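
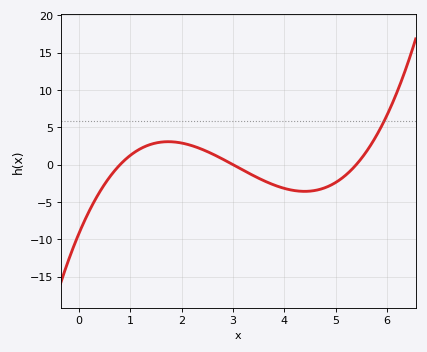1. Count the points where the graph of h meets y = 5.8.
1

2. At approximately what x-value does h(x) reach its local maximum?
1.7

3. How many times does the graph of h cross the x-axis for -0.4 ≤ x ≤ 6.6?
3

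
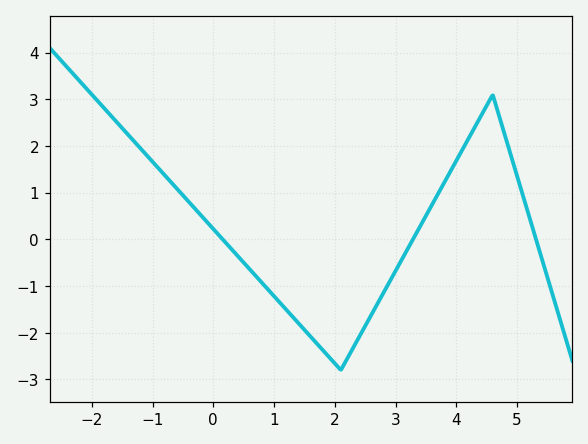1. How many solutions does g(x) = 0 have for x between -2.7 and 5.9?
3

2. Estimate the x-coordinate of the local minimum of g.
2.1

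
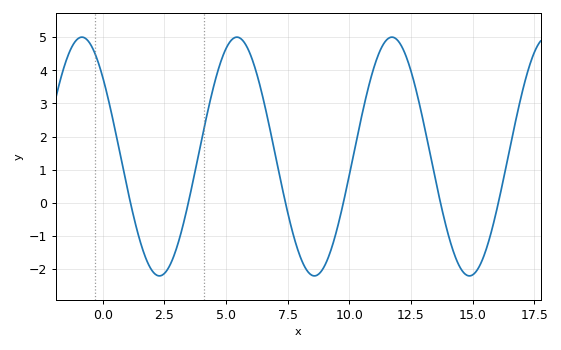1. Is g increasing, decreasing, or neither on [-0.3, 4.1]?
neither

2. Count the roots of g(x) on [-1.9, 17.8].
6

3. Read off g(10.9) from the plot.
3.8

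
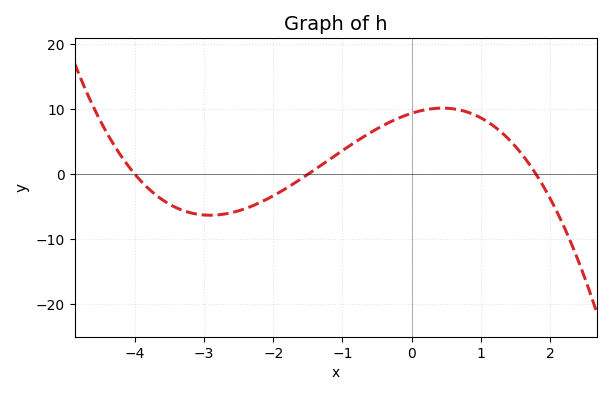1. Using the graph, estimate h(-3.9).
-1.19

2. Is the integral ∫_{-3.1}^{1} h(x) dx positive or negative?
positive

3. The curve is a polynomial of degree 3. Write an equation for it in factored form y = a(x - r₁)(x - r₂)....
y = -0.87(x + 4)(x + 1.5)(x - 1.8)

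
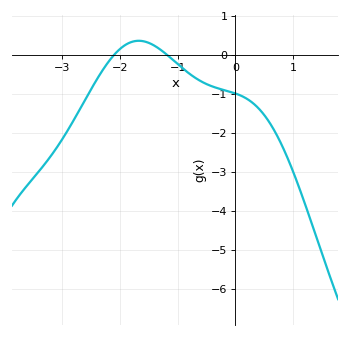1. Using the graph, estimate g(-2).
0.15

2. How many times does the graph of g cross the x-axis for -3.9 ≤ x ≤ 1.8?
2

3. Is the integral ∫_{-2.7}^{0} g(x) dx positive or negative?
negative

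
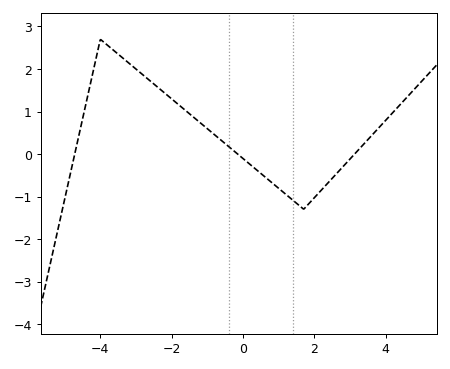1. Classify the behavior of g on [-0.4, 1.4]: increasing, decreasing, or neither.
decreasing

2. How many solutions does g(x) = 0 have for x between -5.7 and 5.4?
3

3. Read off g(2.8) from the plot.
-0.298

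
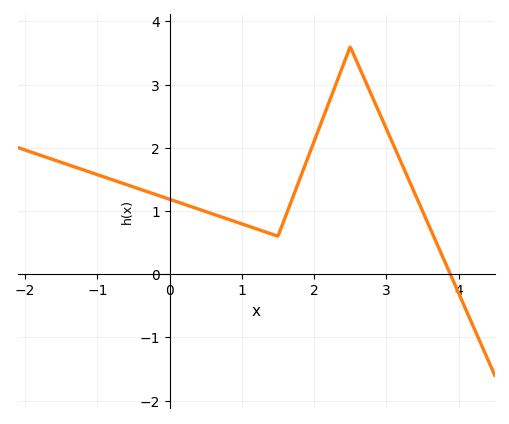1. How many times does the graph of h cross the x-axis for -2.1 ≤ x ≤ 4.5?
1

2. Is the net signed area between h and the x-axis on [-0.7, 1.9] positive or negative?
positive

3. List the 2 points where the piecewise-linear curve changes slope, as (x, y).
(1.5, 0.6); (2.5, 3.6)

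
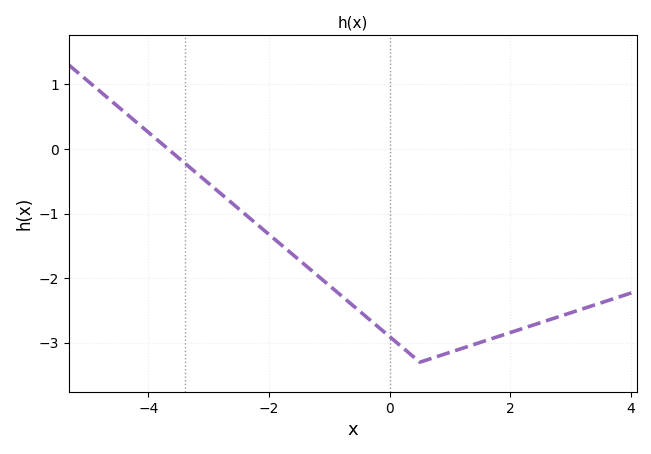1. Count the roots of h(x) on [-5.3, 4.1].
1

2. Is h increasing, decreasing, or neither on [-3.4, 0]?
decreasing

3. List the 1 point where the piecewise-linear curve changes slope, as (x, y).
(0.5, -3.3)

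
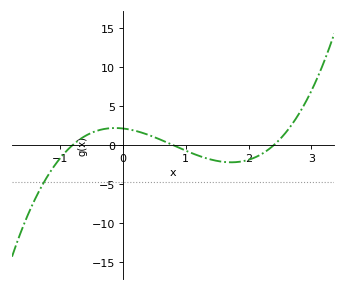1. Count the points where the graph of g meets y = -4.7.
1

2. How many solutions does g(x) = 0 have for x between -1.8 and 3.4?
3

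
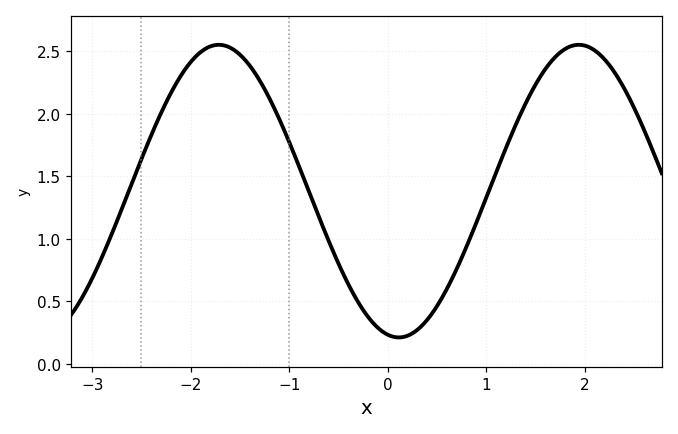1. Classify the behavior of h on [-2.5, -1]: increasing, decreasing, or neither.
neither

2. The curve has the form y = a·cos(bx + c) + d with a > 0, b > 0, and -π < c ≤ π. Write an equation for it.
y = 1.17cos(1.72x + 2.95) + 1.38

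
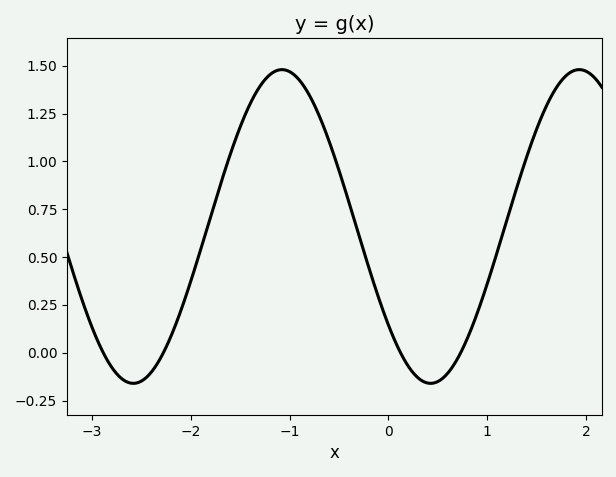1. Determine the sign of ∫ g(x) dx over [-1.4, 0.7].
positive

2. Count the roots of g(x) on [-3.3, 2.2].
4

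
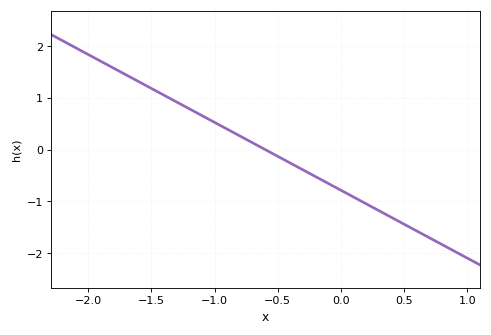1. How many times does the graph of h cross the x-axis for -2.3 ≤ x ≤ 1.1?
1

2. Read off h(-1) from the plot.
0.5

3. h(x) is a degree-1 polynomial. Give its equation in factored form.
y = -1.31(x + 0.6)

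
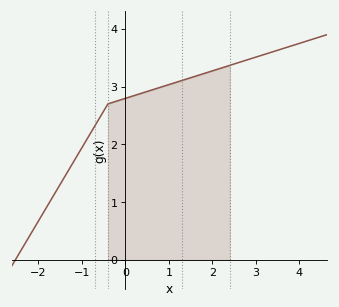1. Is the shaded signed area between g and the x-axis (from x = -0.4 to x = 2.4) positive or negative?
positive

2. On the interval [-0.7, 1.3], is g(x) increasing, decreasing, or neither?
increasing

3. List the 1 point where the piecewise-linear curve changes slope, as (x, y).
(-0.4, 2.7)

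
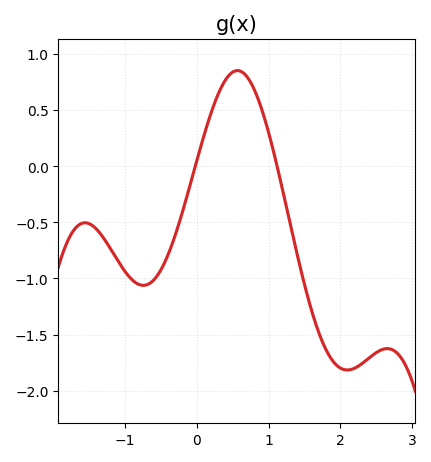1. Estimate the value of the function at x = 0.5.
0.85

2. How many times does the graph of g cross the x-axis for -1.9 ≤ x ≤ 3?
2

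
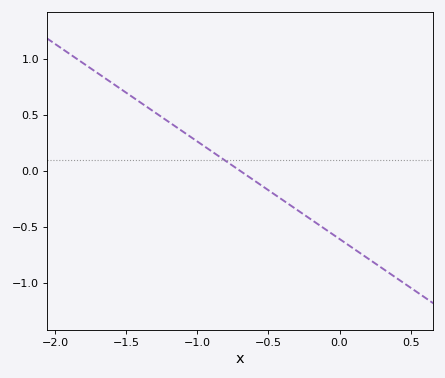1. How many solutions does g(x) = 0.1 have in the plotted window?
1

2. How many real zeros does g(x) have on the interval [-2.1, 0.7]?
1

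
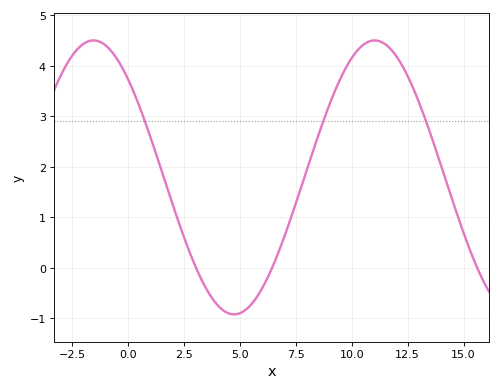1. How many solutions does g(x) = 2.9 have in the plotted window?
3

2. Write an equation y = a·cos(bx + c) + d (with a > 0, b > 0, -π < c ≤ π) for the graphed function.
y = 2.71cos(0.5x + 0.772) + 1.79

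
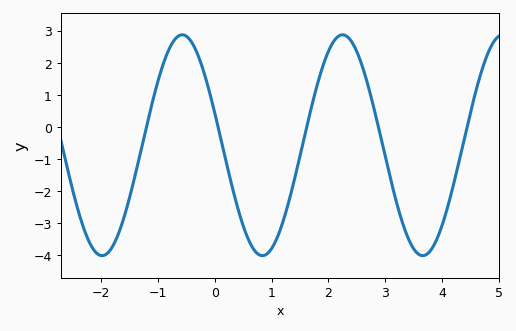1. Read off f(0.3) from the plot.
-1.81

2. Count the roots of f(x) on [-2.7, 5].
5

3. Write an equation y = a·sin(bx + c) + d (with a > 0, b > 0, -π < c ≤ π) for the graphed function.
y = 3.44sin(2.23x + 2.84) - 0.57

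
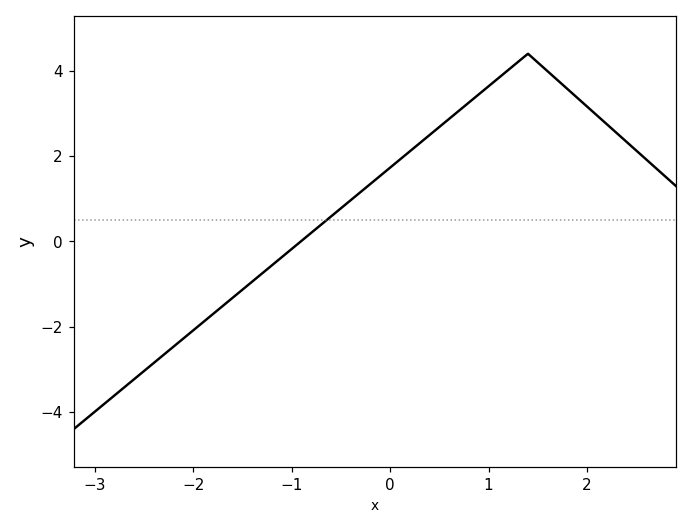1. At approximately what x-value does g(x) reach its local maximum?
1.4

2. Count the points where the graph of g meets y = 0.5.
1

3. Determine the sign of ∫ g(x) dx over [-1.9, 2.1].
positive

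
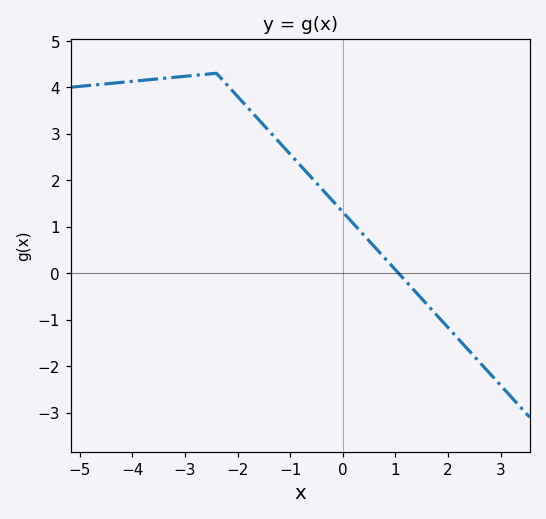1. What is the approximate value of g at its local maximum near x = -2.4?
4.3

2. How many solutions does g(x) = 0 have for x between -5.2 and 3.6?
1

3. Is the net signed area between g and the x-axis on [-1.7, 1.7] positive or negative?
positive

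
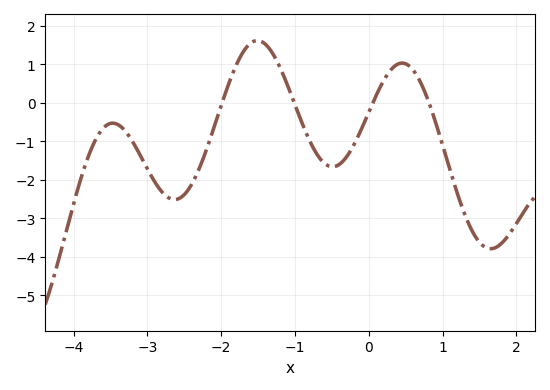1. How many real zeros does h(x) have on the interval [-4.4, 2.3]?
4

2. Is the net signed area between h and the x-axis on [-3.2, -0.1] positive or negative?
negative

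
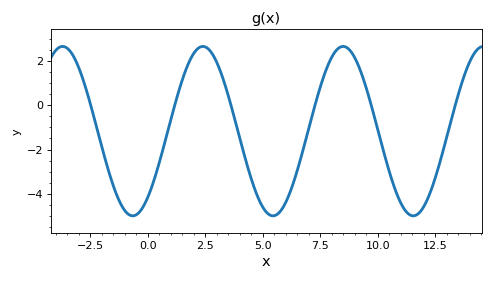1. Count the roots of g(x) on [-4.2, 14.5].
6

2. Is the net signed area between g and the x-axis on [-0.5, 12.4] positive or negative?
negative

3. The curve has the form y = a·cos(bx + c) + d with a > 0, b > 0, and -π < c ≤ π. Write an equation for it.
y = 3.82cos(1.03x - 2.47) - 1.17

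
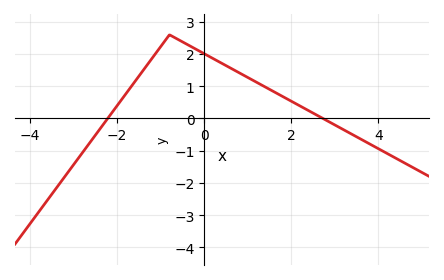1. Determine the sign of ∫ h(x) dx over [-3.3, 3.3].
positive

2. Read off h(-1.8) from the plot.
0.8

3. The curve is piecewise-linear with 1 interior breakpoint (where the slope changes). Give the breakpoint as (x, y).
(-0.8, 2.6)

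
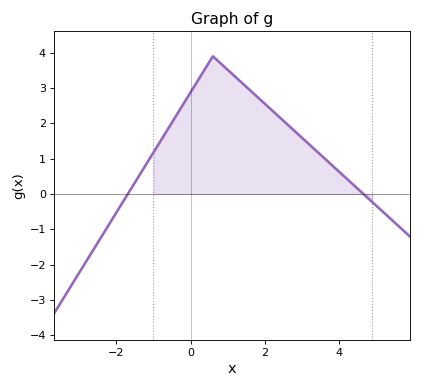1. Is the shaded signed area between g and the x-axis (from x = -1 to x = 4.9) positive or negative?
positive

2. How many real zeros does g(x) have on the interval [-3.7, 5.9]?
2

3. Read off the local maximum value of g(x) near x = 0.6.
3.9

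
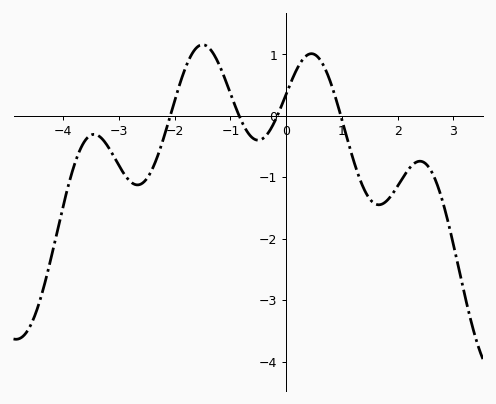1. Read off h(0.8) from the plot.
0.5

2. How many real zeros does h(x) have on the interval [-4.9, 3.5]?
4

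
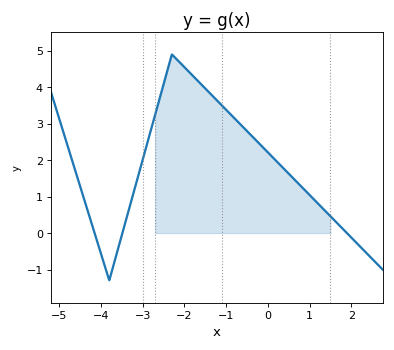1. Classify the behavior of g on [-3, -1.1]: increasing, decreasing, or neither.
neither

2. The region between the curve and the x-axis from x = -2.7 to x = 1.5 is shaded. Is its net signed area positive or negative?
positive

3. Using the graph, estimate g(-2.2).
4.78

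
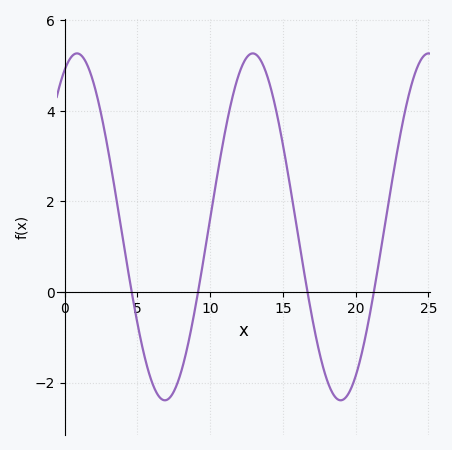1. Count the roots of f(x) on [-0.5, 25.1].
4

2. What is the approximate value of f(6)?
-1.99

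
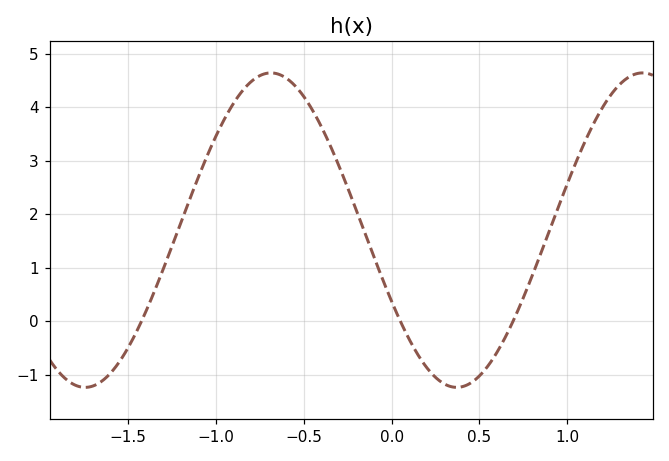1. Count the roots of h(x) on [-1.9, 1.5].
3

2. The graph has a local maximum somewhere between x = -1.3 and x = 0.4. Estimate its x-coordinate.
-0.687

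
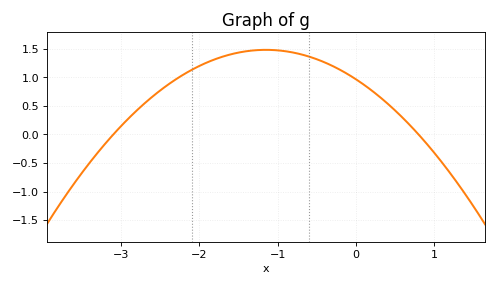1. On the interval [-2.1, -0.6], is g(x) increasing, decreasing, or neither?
neither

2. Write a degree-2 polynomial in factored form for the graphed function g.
y = -0.39(x + 3.1)(x - 0.8)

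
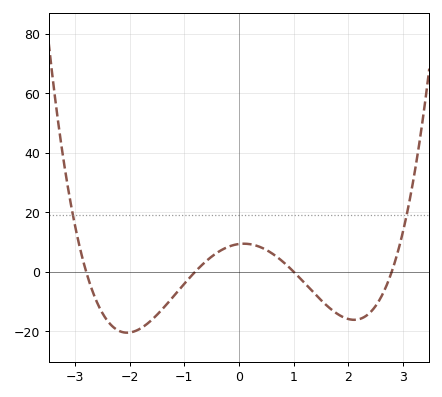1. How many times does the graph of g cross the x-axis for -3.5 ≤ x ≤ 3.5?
4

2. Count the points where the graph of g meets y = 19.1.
2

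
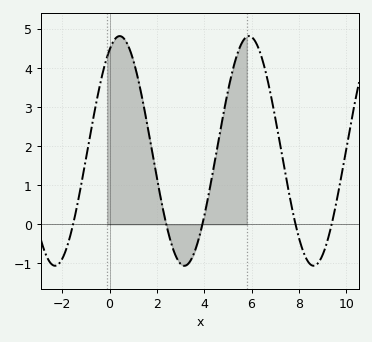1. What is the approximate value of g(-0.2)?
4.09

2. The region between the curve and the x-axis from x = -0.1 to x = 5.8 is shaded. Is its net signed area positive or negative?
positive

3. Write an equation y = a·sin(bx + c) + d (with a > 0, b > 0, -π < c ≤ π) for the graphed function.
y = 2.94sin(1.15x + 1.08) + 1.88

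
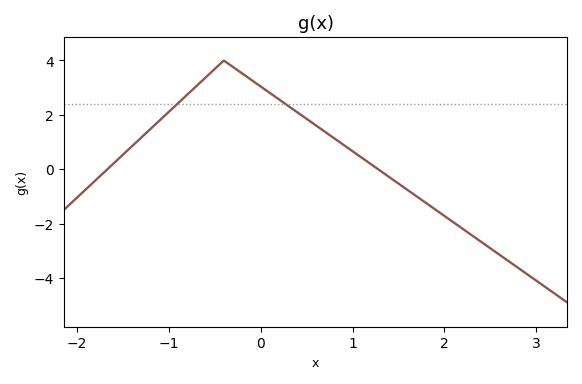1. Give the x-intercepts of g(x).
-1.7, 1.3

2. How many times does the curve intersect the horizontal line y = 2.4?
2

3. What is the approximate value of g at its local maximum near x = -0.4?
4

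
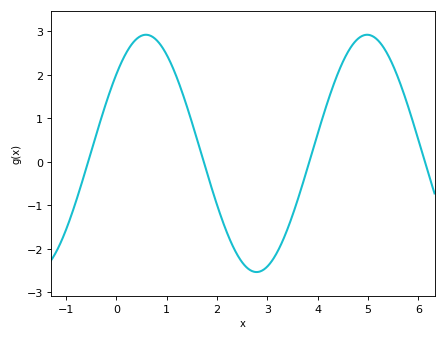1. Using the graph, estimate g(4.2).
1.39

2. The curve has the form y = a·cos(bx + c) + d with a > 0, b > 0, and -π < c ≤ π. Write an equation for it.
y = 2.73cos(1.43x - 0.84) + 0.19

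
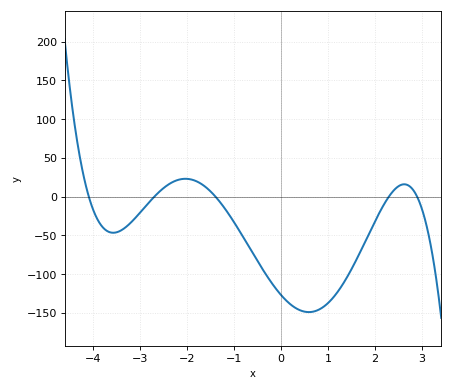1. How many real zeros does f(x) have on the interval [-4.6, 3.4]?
5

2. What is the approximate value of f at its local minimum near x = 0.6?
-149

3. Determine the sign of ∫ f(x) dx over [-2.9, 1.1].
negative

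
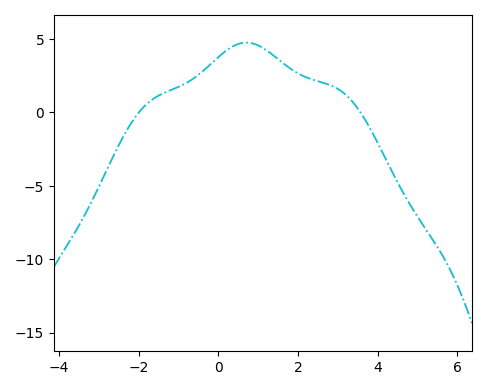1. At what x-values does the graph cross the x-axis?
-2, 3.6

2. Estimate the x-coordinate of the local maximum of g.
0.8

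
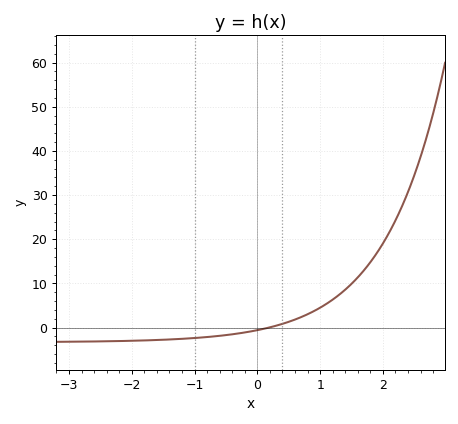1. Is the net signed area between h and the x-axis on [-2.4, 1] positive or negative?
negative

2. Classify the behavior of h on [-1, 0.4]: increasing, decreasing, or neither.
increasing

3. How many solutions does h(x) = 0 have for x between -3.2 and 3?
1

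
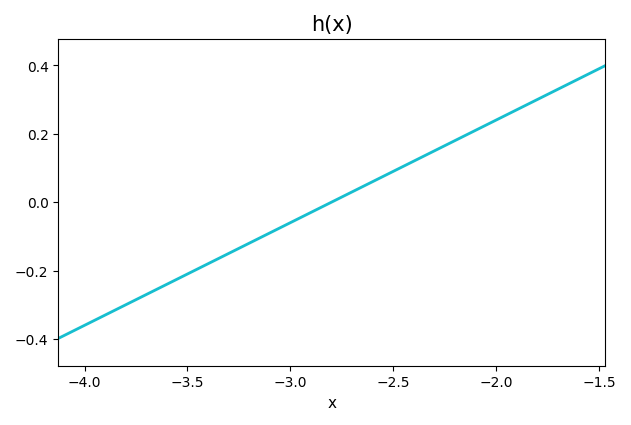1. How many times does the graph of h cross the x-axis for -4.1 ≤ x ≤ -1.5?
1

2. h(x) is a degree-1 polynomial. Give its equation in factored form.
y = 0.3(x + 2.8)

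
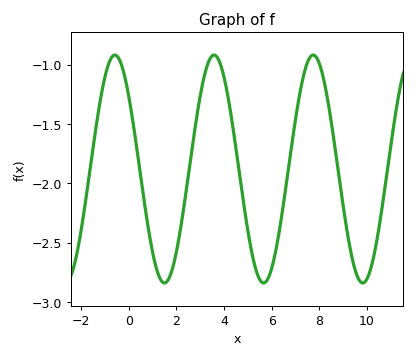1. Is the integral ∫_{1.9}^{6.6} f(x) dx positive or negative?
negative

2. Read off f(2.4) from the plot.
-2.1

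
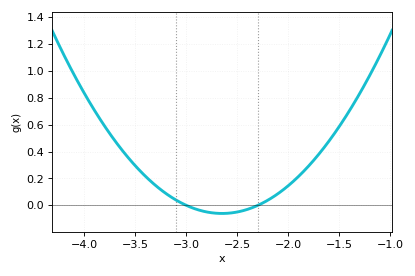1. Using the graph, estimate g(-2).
0.14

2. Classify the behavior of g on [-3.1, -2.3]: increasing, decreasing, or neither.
neither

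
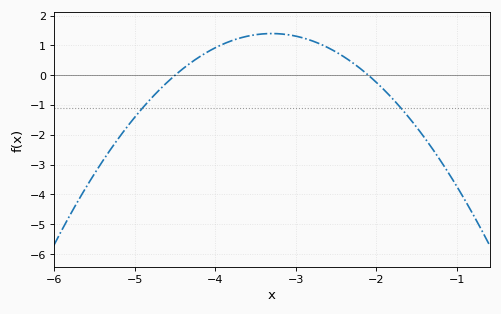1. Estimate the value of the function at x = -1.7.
-1.09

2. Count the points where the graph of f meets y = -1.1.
2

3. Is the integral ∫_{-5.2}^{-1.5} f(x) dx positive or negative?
positive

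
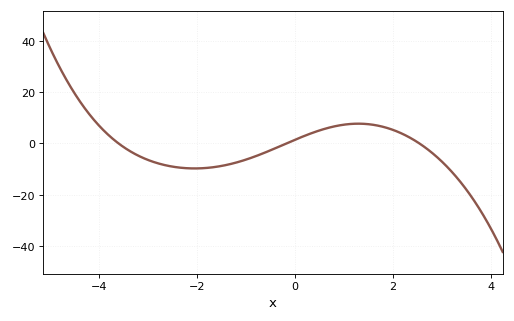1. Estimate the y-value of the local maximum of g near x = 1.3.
8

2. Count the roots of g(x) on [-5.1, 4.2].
3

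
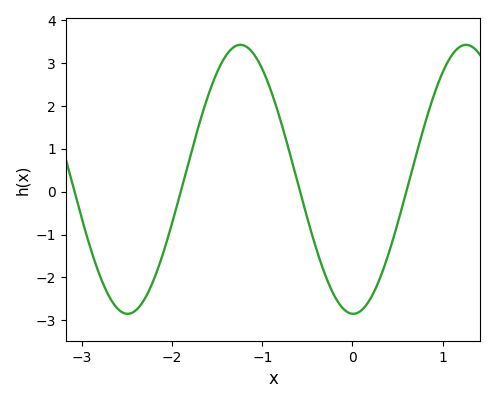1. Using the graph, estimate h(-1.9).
0.047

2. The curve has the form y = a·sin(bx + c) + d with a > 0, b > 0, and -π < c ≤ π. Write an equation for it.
y = 3.14sin(2.51x - 1.59) + 0.29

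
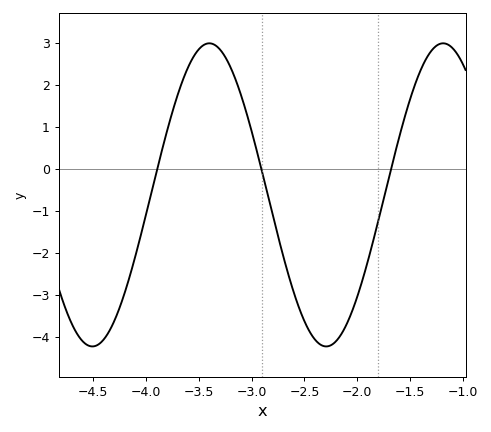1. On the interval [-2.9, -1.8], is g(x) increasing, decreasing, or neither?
neither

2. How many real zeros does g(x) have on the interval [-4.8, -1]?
3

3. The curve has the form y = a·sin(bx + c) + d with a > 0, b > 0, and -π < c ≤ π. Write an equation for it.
y = 3.61sin(2.84x - 1.34) - 0.62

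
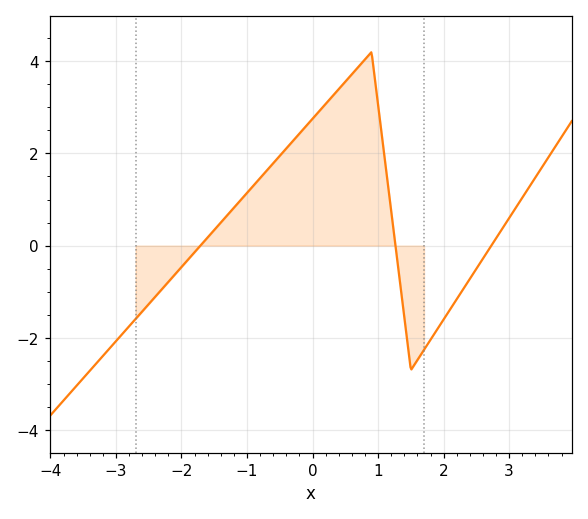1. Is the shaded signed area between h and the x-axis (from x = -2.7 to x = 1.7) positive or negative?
positive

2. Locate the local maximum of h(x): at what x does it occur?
0.9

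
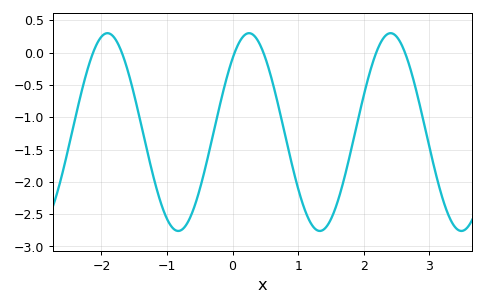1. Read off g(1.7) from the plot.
-1.96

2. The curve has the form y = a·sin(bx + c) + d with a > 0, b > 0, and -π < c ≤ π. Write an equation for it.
y = 1.53sin(2.91x + 0.84) - 1.23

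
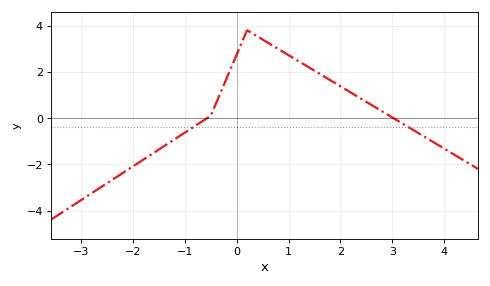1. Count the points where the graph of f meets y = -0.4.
2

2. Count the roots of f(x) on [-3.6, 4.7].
2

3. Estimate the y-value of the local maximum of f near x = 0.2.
3.8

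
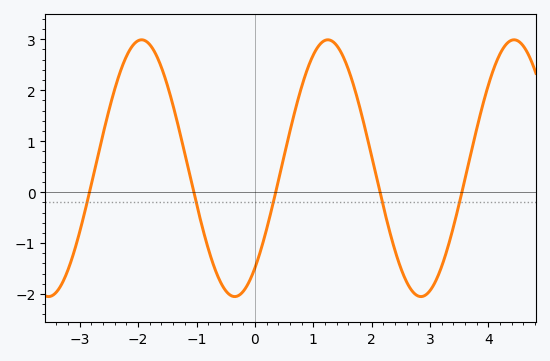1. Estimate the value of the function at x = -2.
3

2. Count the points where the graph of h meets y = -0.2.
5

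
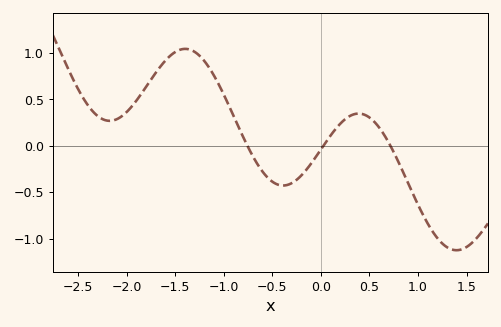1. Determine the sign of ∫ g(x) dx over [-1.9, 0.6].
positive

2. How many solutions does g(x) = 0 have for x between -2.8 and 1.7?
3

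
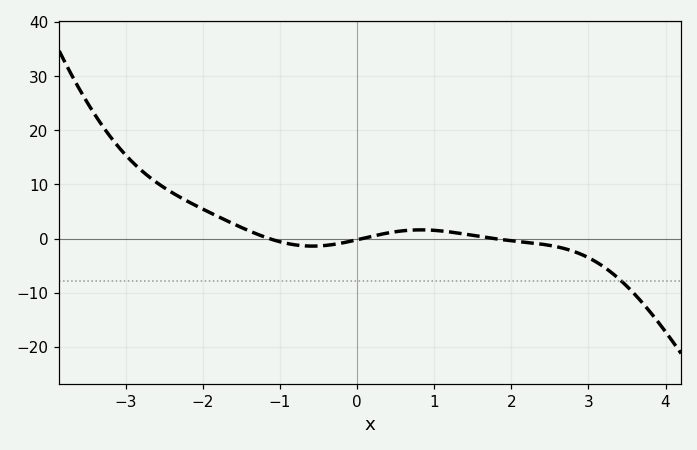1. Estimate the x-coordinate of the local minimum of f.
-0.58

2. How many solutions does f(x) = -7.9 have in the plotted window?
1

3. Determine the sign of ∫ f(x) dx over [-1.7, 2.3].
positive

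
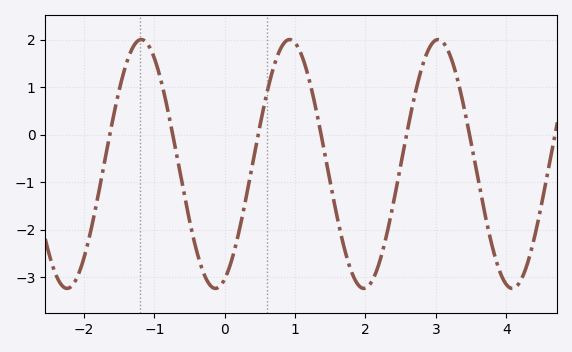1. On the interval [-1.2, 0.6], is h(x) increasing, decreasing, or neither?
neither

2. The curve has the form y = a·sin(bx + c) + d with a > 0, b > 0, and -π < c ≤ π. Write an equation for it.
y = 2.62sin(2.98x - 1.18) - 0.62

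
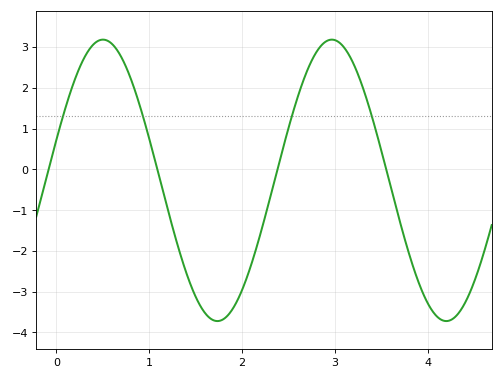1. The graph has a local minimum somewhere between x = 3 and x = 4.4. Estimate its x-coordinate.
4.2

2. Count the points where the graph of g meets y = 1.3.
4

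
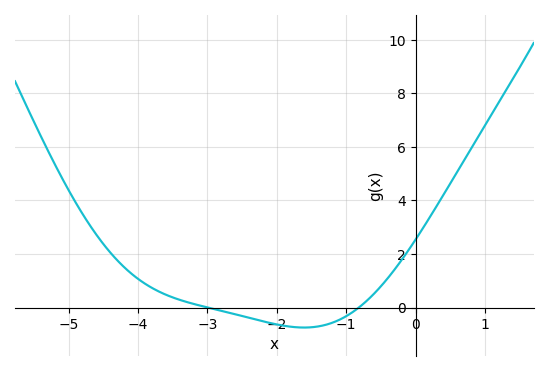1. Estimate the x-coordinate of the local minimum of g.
-1.61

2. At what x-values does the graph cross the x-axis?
-2.99, -0.82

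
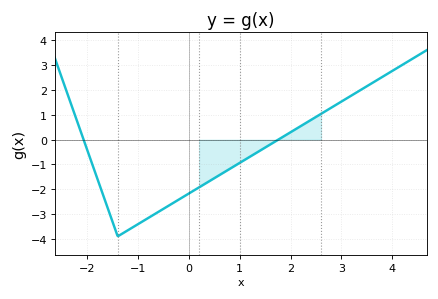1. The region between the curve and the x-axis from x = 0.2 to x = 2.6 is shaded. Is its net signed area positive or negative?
negative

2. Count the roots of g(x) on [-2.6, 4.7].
2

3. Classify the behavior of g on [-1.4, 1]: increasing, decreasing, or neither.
increasing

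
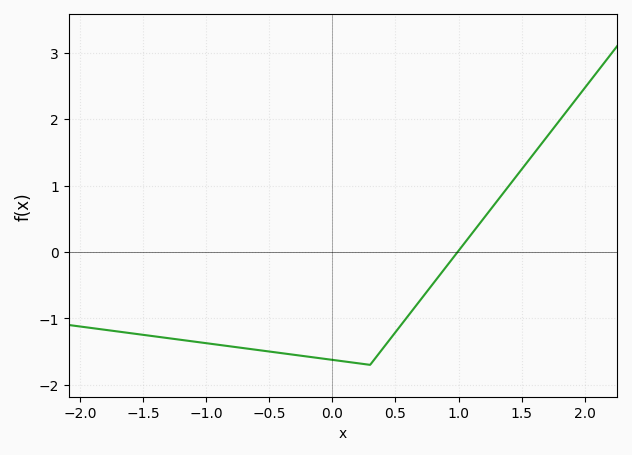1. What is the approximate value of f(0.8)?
-0.474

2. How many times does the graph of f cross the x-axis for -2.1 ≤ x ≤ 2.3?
1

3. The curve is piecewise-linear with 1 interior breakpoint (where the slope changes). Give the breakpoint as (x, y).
(0.3, -1.7)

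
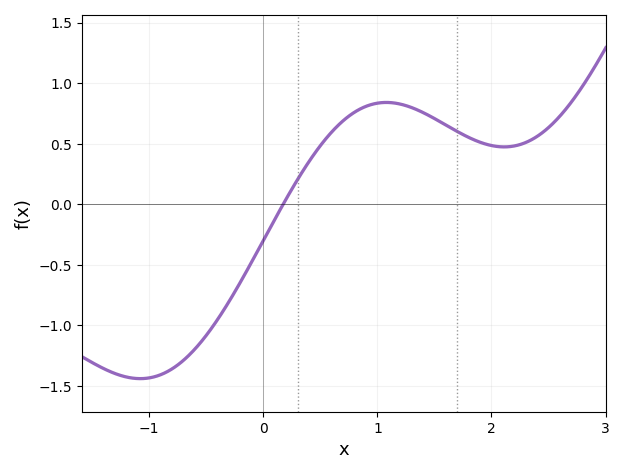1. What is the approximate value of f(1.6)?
0.65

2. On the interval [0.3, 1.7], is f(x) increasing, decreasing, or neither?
neither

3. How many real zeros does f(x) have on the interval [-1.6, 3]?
1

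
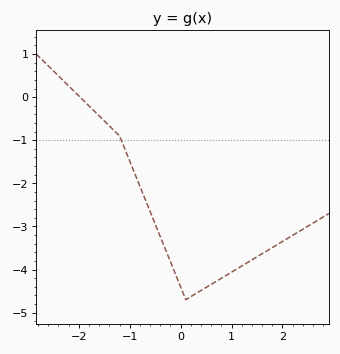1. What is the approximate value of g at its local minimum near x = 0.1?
-4.7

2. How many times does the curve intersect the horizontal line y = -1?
1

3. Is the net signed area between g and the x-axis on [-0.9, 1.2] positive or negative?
negative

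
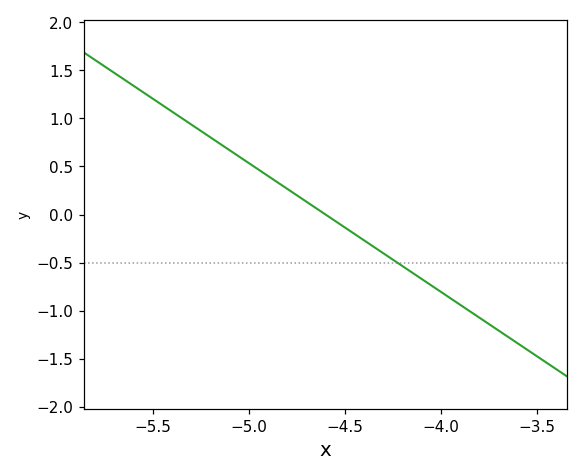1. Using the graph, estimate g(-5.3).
0.938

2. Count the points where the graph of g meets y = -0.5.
1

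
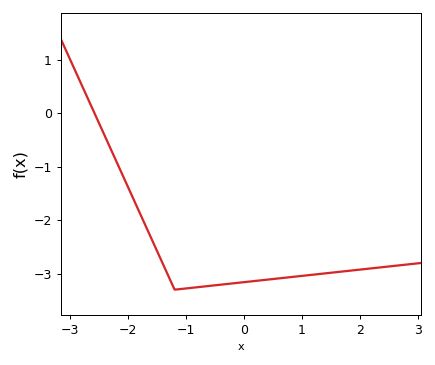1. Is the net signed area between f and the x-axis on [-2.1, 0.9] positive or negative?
negative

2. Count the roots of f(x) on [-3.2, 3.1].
1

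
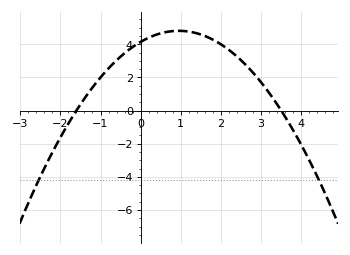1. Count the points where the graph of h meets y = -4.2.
2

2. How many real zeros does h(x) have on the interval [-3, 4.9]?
2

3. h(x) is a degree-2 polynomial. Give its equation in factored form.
y = -0.74(x + 1.6)(x - 3.5)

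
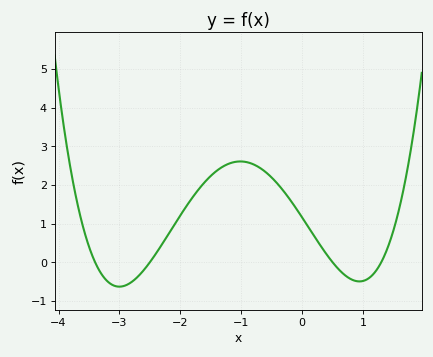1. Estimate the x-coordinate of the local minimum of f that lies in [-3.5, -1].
-3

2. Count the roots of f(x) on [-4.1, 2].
4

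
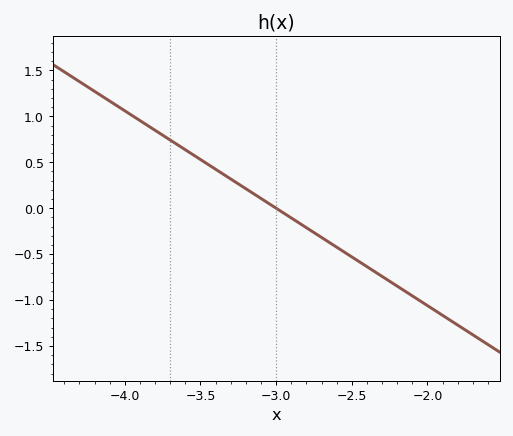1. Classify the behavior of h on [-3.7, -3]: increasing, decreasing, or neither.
decreasing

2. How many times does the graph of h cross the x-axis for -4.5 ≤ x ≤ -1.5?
1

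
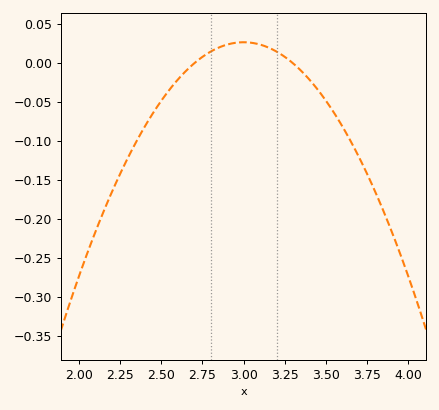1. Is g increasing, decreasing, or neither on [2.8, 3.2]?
neither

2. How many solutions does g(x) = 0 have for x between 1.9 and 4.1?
2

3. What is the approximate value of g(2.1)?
-0.216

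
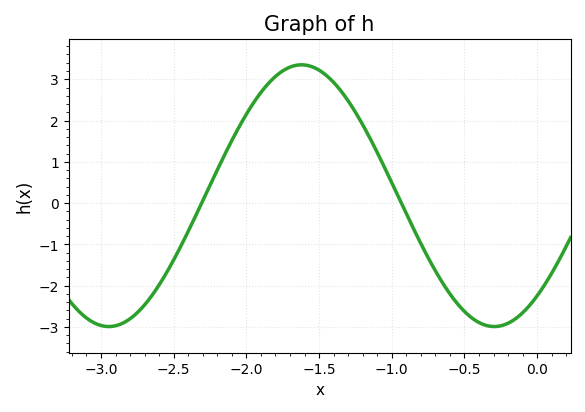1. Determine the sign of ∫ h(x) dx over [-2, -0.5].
positive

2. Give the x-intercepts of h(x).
-2.3, -0.95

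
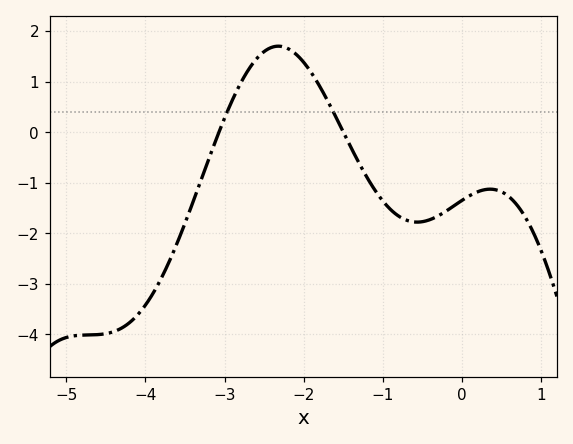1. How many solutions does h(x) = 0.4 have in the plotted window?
2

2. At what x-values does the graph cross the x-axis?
-3.1, -1.5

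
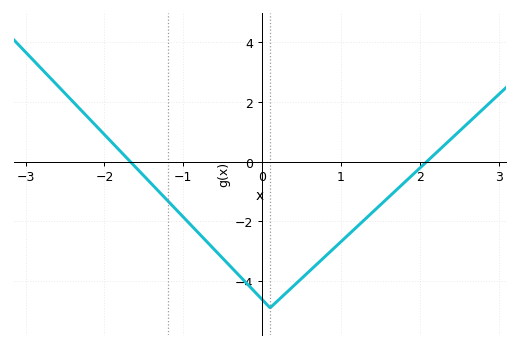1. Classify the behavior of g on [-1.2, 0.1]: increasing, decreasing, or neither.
decreasing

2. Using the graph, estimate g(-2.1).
1.19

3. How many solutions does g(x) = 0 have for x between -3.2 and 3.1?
2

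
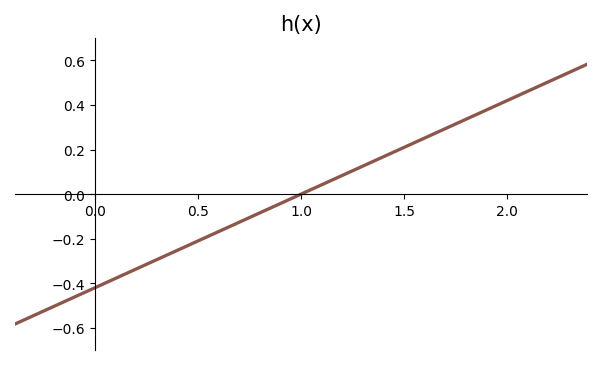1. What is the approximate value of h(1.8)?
0.336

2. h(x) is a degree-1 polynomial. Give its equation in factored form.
y = 0.42(x - 1)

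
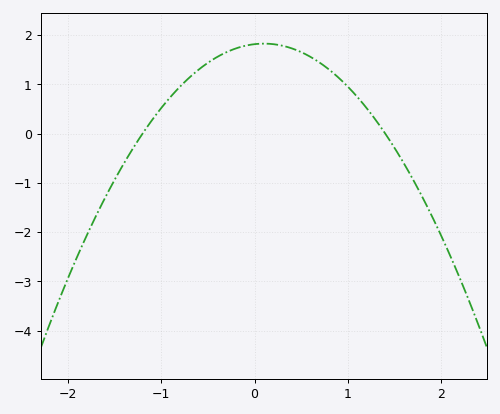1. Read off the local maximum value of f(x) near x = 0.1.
1.83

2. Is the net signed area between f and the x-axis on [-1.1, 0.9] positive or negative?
positive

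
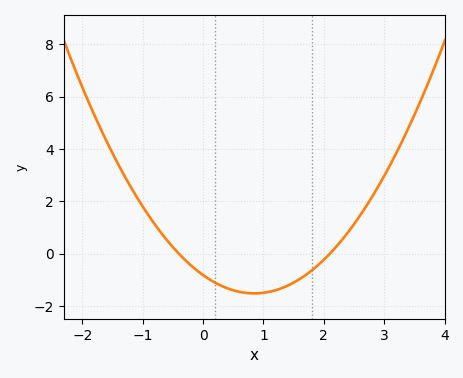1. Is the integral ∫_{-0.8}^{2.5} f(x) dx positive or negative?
negative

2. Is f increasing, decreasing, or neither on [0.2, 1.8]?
neither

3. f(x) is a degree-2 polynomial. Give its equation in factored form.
y = 0.97(x + 0.4)(x - 2.1)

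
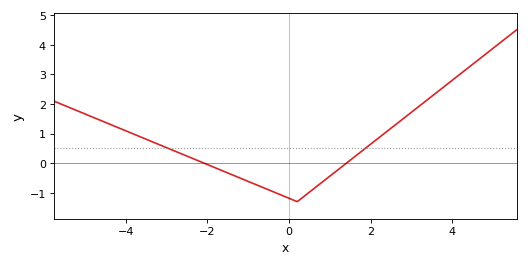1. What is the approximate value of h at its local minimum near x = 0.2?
-1.3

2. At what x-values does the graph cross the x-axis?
-2, 1.4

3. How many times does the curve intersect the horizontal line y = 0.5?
2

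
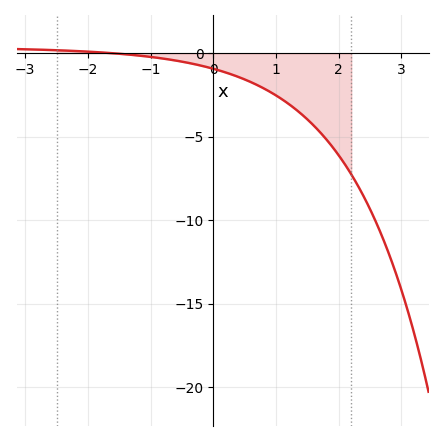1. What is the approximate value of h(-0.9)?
-0.267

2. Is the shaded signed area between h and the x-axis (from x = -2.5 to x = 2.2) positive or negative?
negative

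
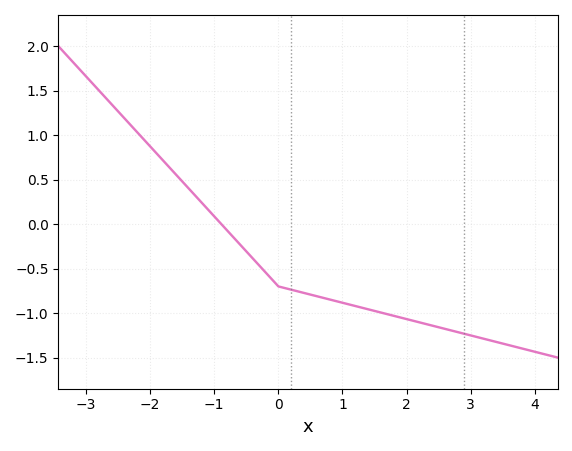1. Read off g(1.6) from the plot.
-1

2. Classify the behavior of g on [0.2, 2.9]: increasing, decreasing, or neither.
decreasing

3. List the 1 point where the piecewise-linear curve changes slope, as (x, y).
(0, -0.7)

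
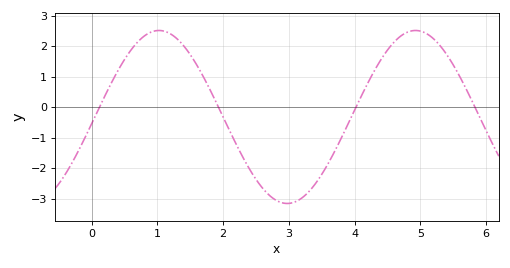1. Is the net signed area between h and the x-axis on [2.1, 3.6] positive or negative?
negative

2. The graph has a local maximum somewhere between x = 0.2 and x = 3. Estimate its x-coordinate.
1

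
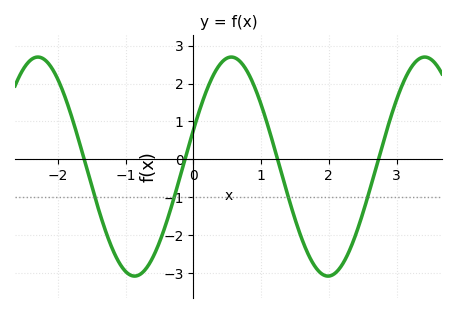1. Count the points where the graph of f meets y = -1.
4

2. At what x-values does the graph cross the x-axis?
-1.6, -0.1, 1.2, 2.7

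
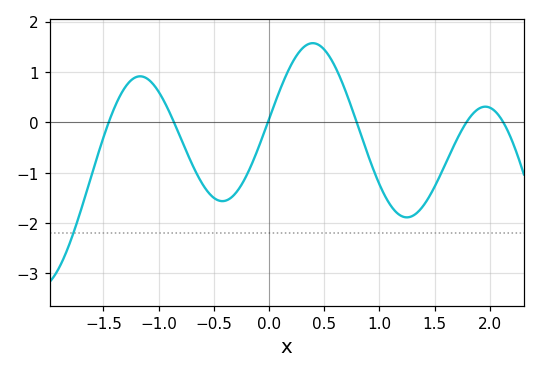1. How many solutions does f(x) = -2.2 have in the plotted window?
1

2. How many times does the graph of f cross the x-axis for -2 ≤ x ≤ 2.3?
6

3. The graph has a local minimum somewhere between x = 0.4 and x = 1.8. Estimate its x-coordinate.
1.2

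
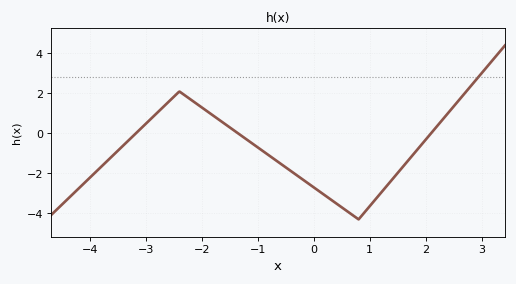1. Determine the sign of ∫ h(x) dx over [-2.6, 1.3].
negative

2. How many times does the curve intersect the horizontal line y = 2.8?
1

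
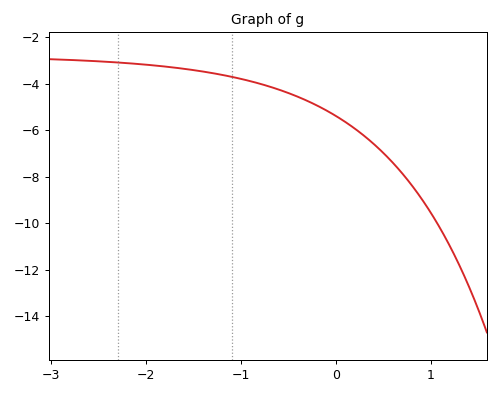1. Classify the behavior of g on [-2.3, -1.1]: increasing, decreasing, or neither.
decreasing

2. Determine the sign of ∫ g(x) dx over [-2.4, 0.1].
negative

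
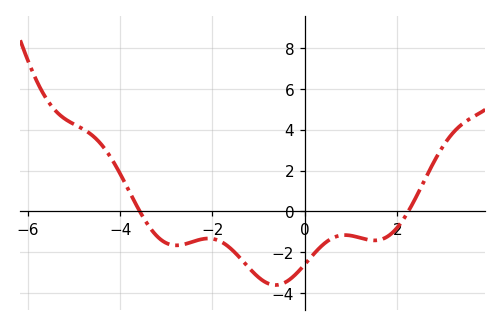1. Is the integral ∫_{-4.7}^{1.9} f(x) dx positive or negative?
negative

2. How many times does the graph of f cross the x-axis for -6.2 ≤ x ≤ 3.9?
2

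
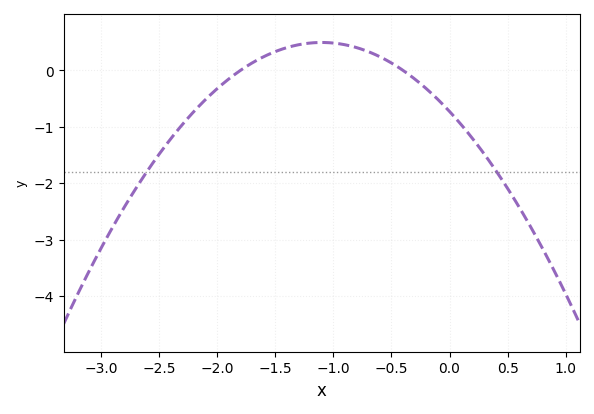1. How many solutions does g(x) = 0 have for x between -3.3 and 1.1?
2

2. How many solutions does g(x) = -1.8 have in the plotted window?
2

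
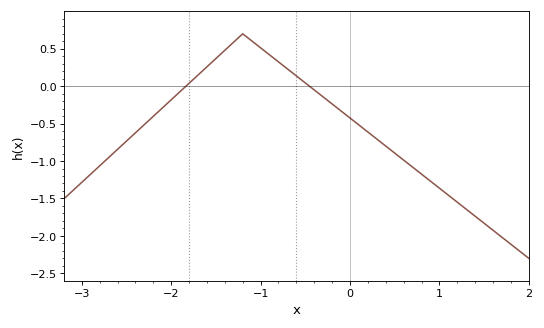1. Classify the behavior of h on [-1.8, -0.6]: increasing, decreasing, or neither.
neither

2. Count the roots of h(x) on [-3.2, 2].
2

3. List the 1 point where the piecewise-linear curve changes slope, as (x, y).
(-1.2, 0.7)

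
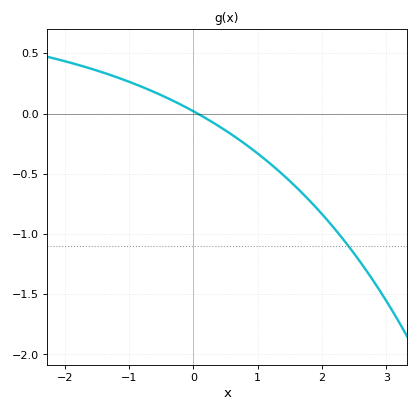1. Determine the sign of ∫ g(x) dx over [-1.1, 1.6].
negative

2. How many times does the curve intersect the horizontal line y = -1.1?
1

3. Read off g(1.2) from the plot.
-0.4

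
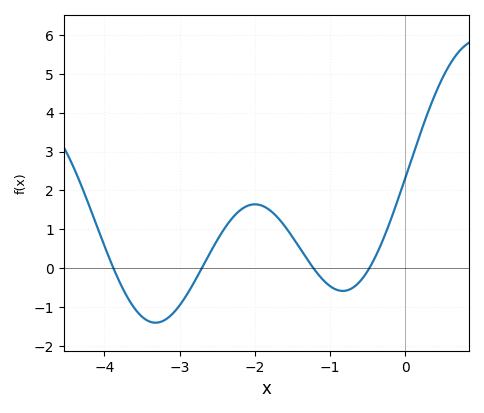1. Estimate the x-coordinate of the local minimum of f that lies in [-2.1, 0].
-0.8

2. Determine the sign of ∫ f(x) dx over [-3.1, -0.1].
positive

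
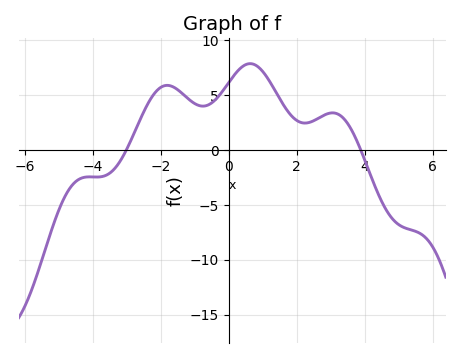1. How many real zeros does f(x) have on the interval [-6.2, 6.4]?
2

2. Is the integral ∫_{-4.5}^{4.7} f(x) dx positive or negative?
positive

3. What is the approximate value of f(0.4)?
7.5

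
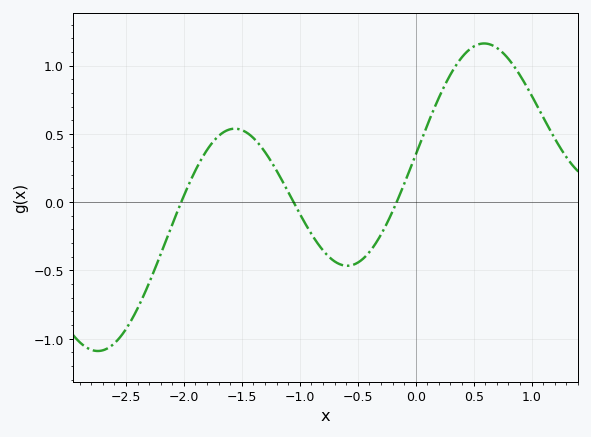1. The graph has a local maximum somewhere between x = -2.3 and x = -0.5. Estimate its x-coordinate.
-1.6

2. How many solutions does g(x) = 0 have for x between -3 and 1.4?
3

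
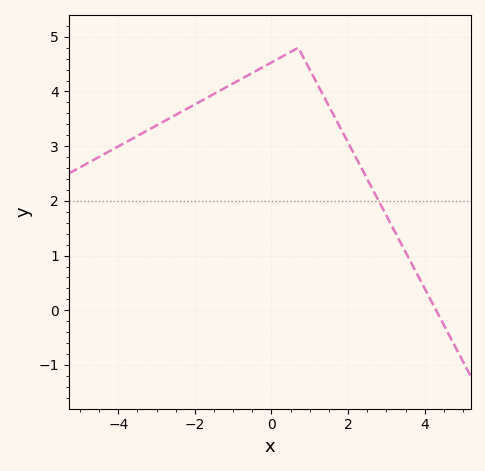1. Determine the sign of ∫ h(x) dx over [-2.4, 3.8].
positive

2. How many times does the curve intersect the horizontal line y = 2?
1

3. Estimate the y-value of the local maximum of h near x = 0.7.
4.8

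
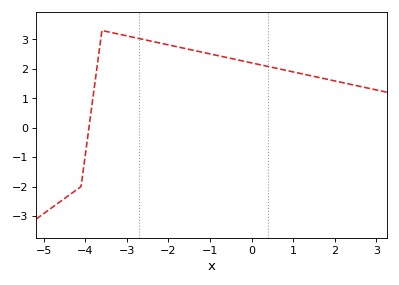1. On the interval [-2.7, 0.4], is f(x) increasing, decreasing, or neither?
decreasing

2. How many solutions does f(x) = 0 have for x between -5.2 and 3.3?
1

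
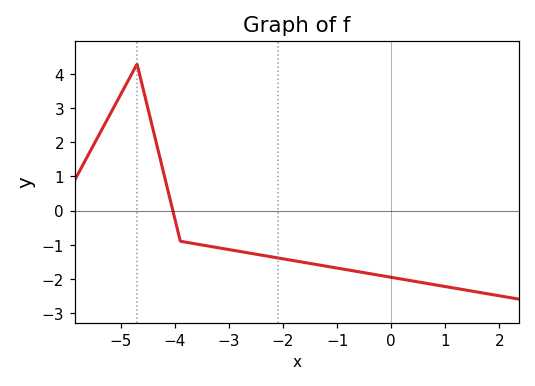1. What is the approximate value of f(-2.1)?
-1.39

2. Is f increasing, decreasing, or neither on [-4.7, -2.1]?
decreasing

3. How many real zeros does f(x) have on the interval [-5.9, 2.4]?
1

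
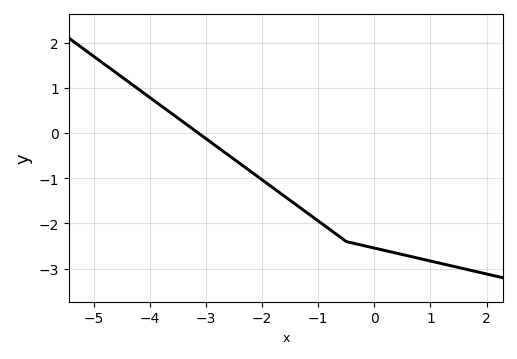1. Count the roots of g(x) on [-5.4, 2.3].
1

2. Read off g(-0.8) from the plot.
-2.1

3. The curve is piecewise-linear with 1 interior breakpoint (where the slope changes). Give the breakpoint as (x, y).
(-0.5, -2.4)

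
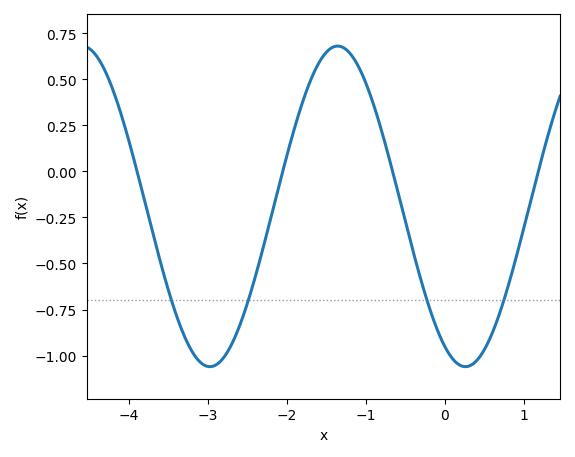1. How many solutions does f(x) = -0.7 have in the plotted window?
4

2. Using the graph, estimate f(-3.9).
0.001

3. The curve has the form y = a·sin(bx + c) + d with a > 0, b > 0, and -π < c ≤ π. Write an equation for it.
y = 0.87sin(1.94x - 2.08) - 0.19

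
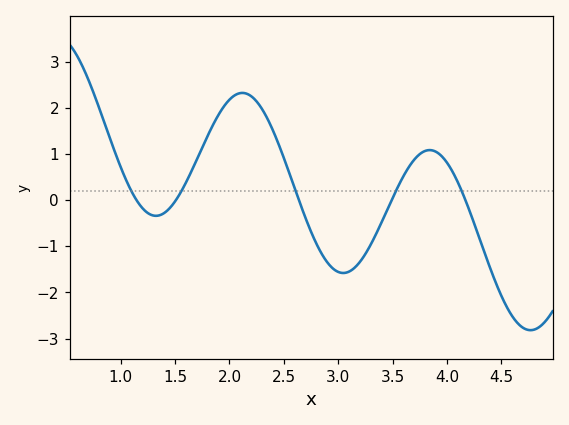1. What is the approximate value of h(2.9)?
-1.35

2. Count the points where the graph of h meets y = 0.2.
5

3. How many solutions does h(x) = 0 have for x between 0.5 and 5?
5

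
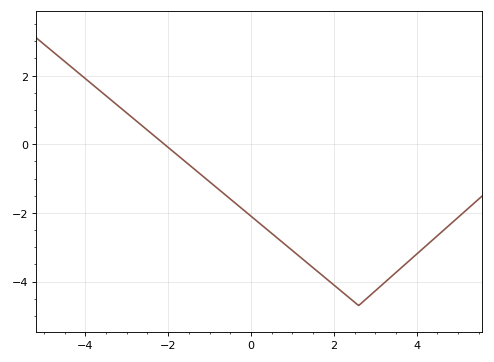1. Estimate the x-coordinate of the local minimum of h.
2.6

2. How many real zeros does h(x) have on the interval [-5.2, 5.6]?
1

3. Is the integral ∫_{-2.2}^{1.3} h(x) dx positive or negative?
negative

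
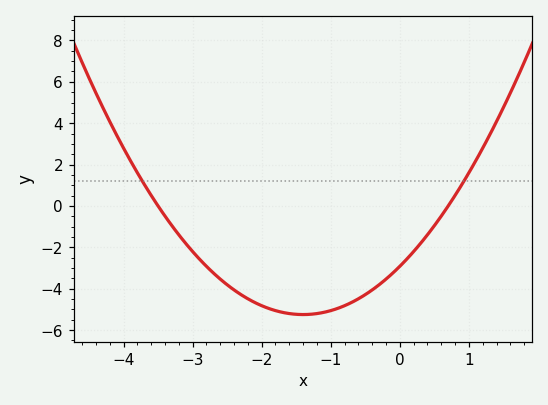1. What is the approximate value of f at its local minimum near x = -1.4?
-5.25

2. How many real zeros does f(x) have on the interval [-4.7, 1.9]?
2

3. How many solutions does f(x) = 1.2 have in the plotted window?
2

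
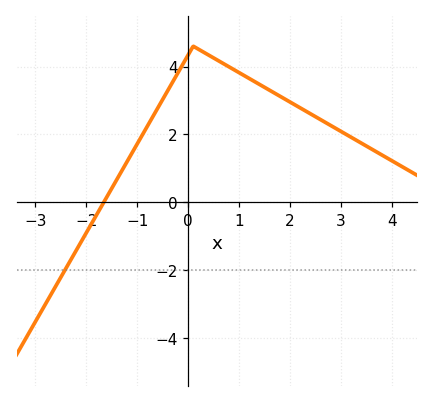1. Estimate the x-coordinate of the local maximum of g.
0.2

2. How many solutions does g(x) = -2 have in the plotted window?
1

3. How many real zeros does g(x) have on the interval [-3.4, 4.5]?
1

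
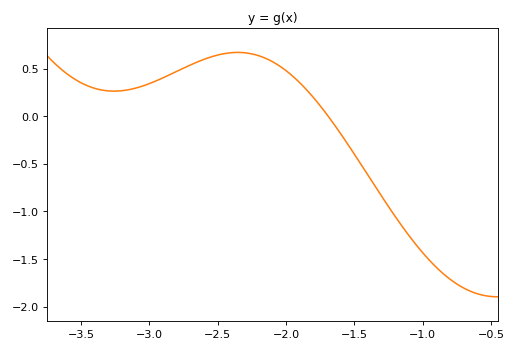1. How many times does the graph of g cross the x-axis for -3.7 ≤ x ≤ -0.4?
1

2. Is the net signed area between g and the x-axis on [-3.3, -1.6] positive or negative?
positive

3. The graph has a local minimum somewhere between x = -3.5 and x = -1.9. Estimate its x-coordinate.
-3.25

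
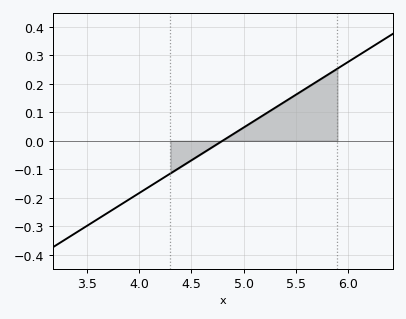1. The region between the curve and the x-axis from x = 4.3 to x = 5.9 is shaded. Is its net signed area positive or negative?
positive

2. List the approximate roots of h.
4.8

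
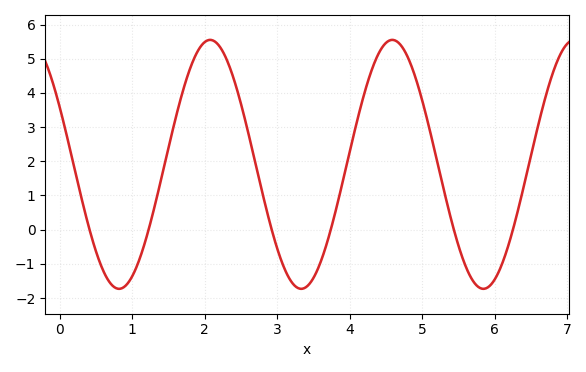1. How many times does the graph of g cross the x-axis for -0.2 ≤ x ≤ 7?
6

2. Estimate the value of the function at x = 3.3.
-1.72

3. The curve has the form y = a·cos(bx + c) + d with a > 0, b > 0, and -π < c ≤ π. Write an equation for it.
y = 3.64cos(2.5x + 1.09) + 1.91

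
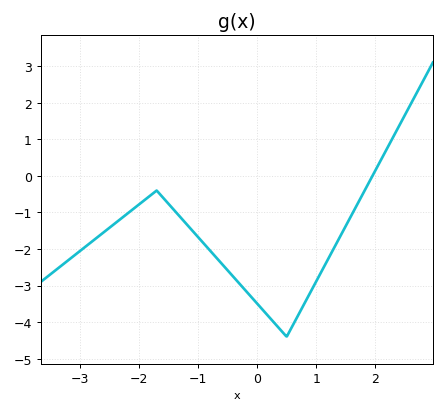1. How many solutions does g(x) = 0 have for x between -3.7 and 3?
1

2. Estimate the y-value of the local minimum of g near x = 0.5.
-4.4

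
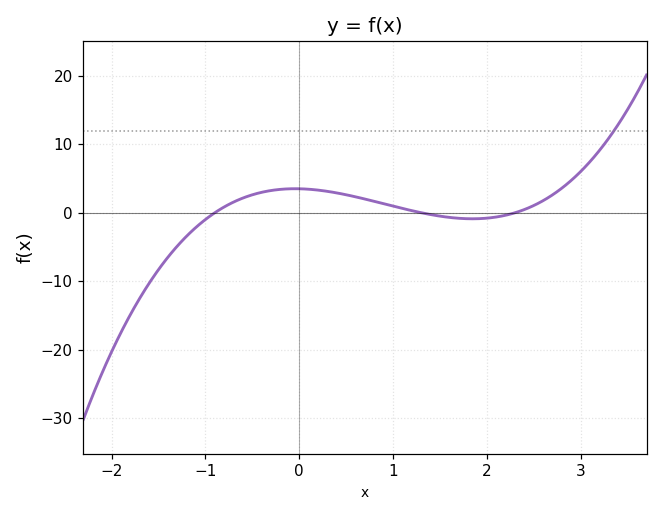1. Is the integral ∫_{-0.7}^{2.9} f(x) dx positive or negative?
positive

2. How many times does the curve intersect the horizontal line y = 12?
1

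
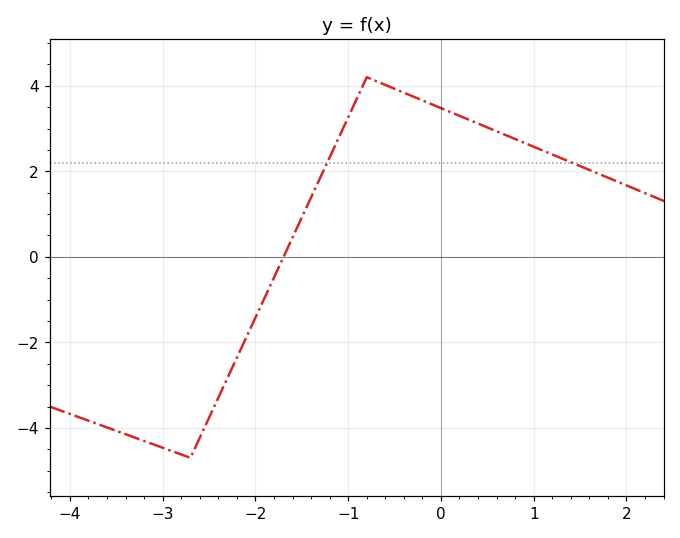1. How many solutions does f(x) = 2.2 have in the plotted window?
2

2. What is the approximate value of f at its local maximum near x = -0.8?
4.2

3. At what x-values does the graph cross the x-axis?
-1.7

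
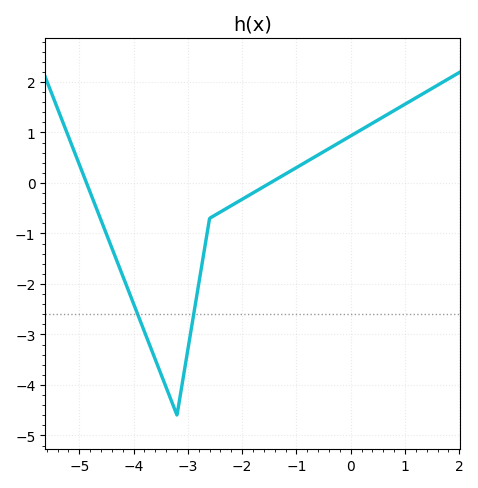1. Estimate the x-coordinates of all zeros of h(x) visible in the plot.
-4.87, -1.49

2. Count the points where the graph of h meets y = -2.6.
2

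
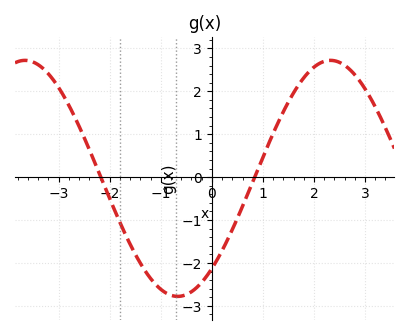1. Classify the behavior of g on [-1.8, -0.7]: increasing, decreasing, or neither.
decreasing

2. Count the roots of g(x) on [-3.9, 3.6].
2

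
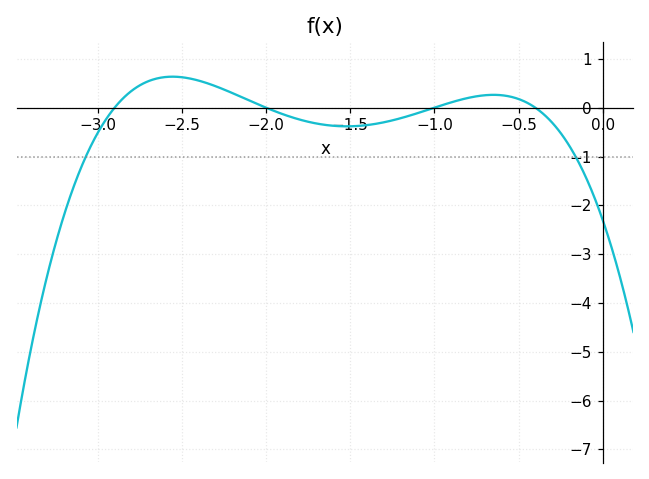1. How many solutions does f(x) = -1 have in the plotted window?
2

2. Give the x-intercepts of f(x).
-2.9, -2, -1, -0.4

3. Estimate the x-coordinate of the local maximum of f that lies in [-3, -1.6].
-2.56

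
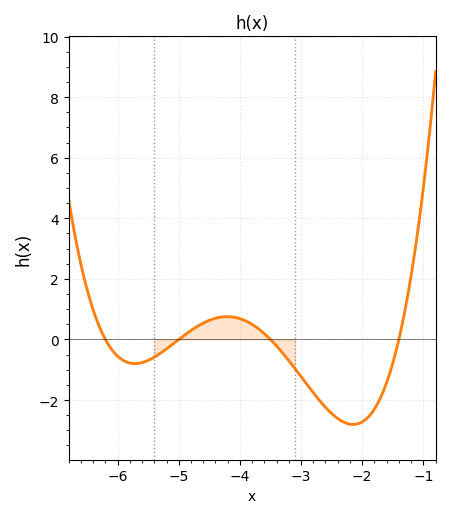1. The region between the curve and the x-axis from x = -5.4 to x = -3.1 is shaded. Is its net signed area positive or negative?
positive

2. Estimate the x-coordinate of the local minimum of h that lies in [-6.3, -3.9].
-5.72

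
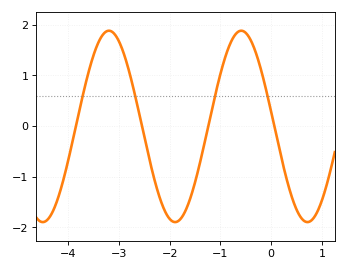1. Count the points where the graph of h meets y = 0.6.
4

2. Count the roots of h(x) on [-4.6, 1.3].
4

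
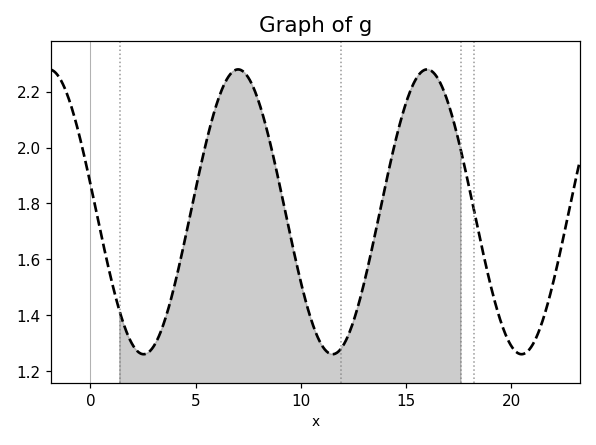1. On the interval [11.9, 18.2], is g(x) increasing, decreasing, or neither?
neither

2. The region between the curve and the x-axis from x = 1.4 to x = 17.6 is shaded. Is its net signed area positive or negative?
positive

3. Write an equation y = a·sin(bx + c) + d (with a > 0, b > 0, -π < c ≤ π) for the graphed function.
y = 0.51sin(0.7x + 2.94) + 1.77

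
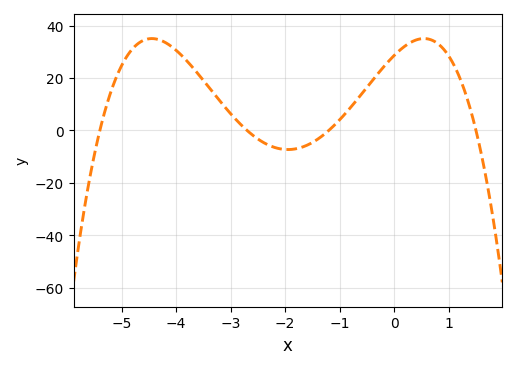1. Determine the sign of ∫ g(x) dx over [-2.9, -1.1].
negative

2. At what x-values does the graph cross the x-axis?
-5.4, -2.8, -1.2, 1.4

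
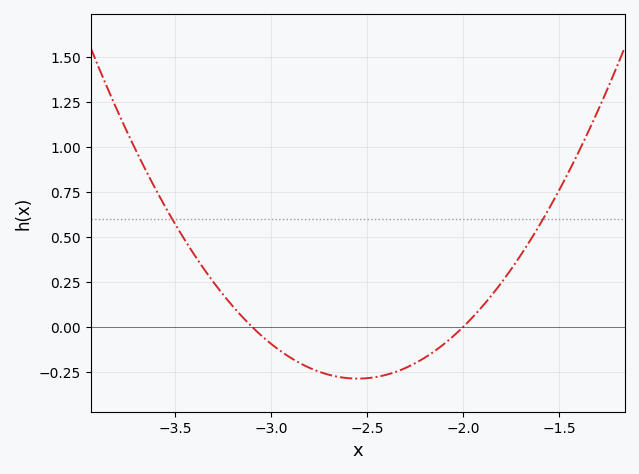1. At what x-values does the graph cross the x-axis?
-3.1, -2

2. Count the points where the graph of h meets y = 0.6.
2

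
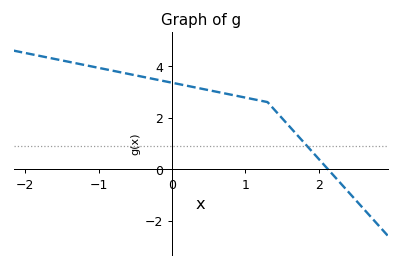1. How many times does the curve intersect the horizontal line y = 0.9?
1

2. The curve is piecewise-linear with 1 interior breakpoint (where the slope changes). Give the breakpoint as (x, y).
(1.3, 2.6)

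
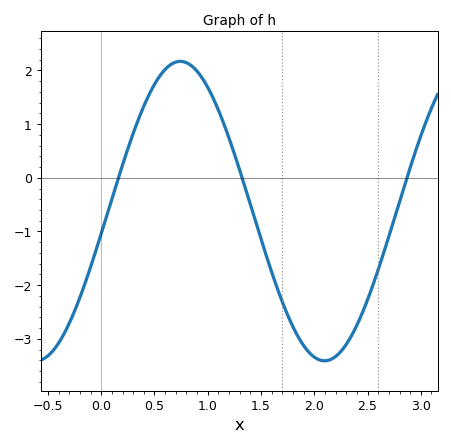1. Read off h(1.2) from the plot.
0.7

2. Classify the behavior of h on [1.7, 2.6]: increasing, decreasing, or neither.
neither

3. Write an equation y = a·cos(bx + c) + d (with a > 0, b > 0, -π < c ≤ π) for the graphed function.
y = 2.79cos(2.3x - 1.7) - 0.62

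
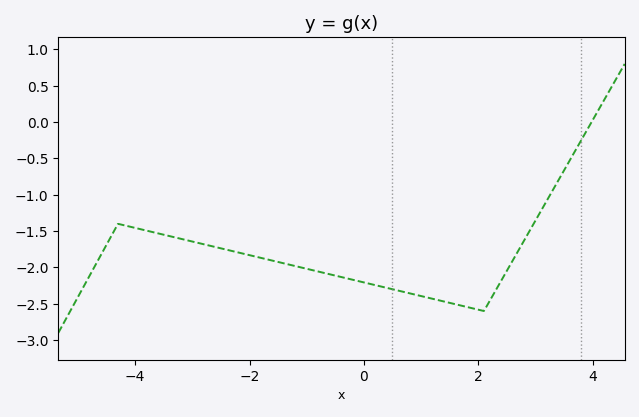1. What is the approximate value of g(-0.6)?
-2.1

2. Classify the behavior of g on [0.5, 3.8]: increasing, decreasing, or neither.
neither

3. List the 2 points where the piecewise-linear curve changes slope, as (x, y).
(-4.3, -1.4); (2.1, -2.6)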